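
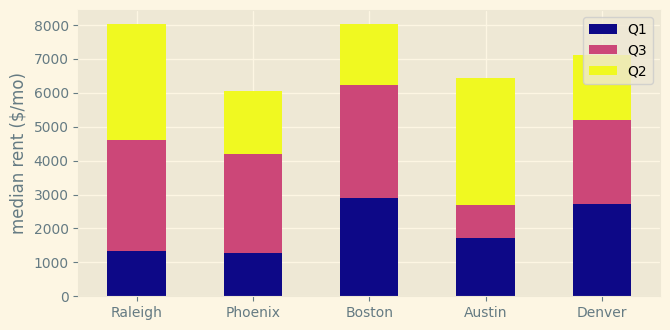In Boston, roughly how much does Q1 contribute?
Q1 top ≈ 3000, bottom ≈ 0; segment ≈ 3000.

≈ 3000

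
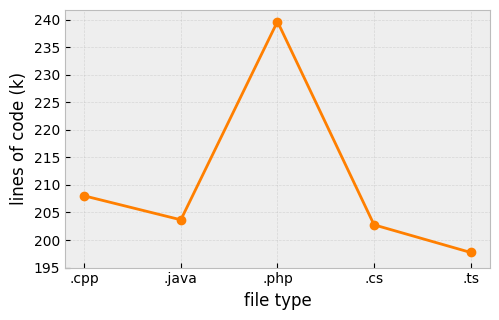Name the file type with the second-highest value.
Top 3: .php ≈ 240, .cpp ≈ 210, .java ≈ 205.

.cpp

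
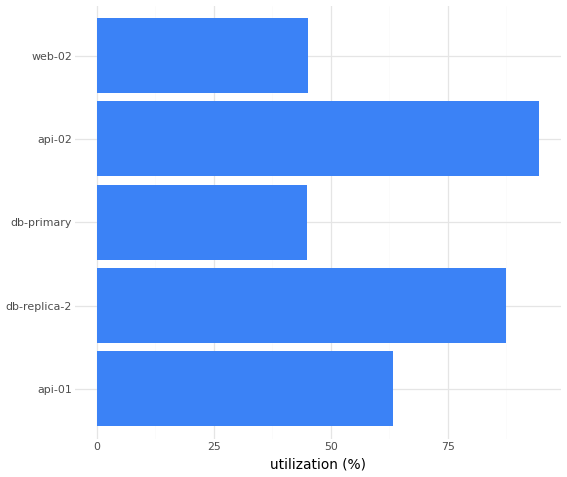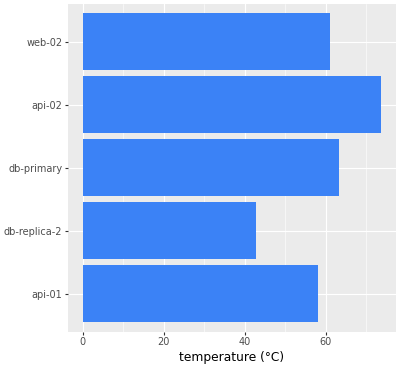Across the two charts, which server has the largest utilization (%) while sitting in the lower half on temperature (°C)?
db-replica-2

Chart 2 median temperature (°C) ≈ 60; below-median servers: api-01, db-replica-2. Among those, db-replica-2 has the highest utilization (%) (≈ 90).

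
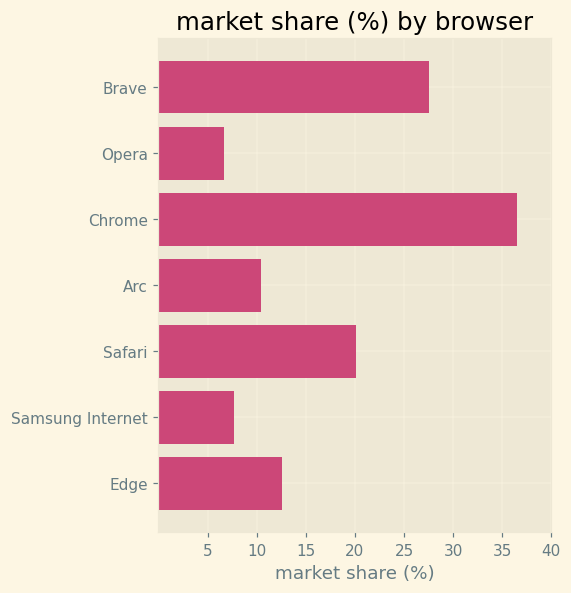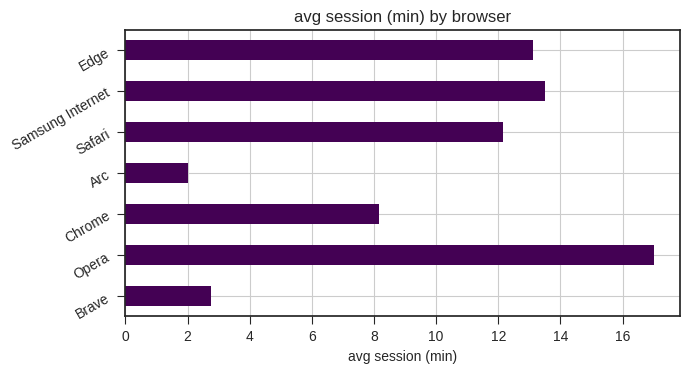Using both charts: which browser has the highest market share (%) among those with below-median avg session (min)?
Chart 2 median avg session (min) ≈ 12; below-median browsers: Brave, Chrome, Arc. Among those, Chrome has the highest market share (%) (≈ 35).

Chrome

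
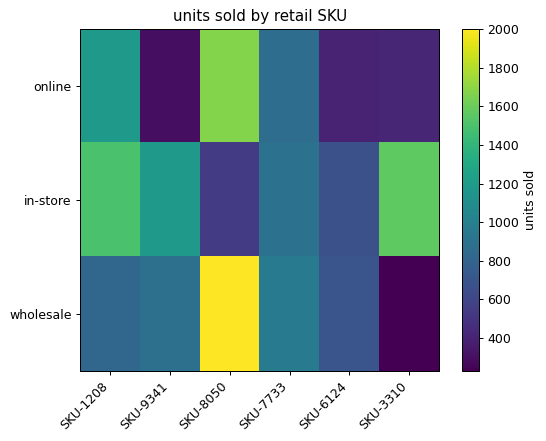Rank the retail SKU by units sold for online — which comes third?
Top 4 for online: SKU-8050 ≈ 1600, SKU-1208 ≈ 1200, SKU-7733 ≈ 800, SKU-3310 ≈ 400.

SKU-7733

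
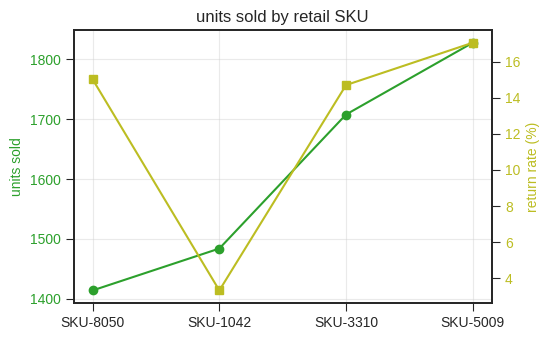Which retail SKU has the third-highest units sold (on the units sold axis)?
Top 4 (on the units sold axis): SKU-5009 ≈ 1850, SKU-3310 ≈ 1700, SKU-1042 ≈ 1500, SKU-8050 ≈ 1400.

SKU-1042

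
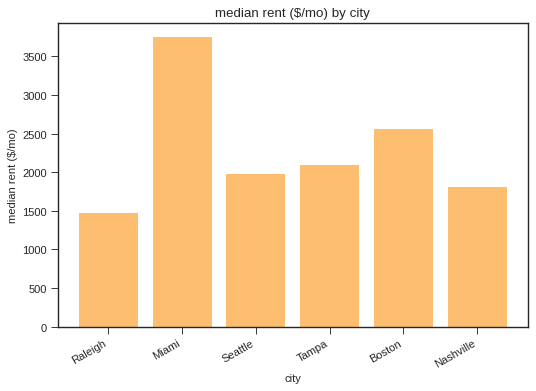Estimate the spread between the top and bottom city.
≈ 2000

Max Miami ≈ 3500, min Raleigh ≈ 1500; range ≈ 2000.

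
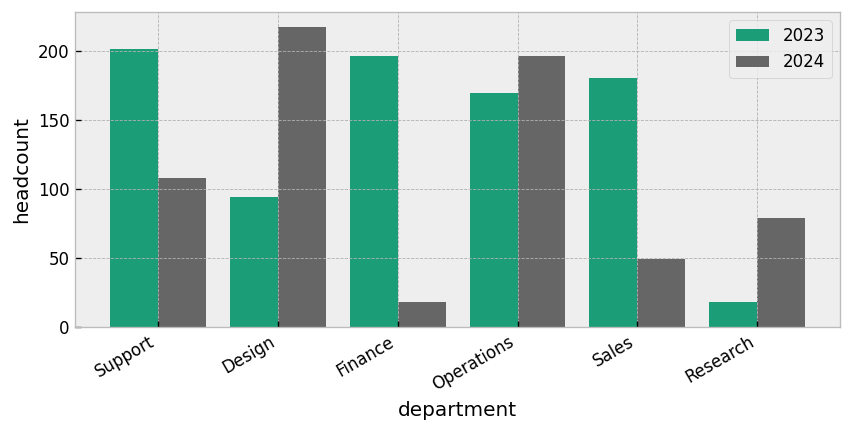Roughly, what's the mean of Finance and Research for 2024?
(20 + 80) / 2 ≈ 50.

≈ 50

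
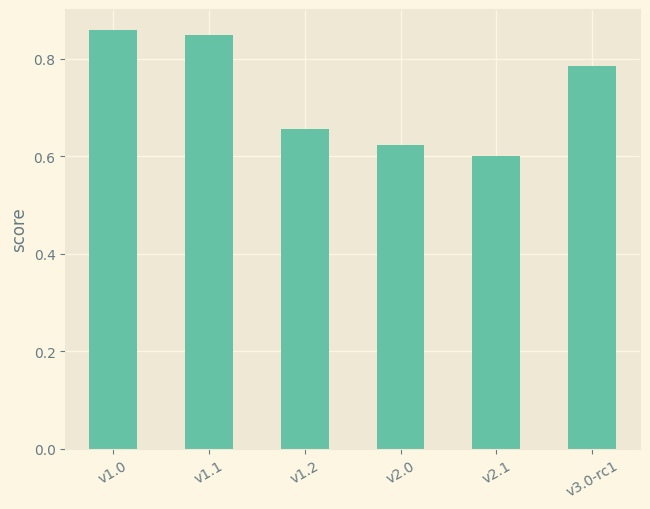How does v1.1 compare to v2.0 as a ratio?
≈ 1.33×

v1.1 ≈ 0.8, v2.0 ≈ 0.6; 0.8/0.6 ≈ 1.33.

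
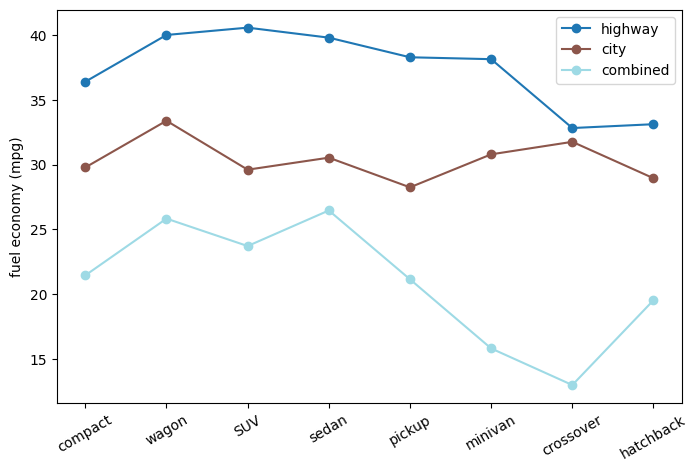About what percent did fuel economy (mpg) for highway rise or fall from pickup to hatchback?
pickup ≈ 40, hatchback ≈ 35; (35 − 40) / 40 ≈ -12.5%.

≈ -12.5%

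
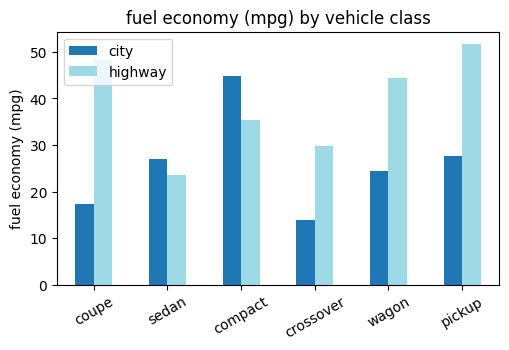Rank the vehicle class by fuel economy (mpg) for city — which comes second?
Top 3 for city: compact ≈ 45, pickup ≈ 30, sedan ≈ 25.

pickup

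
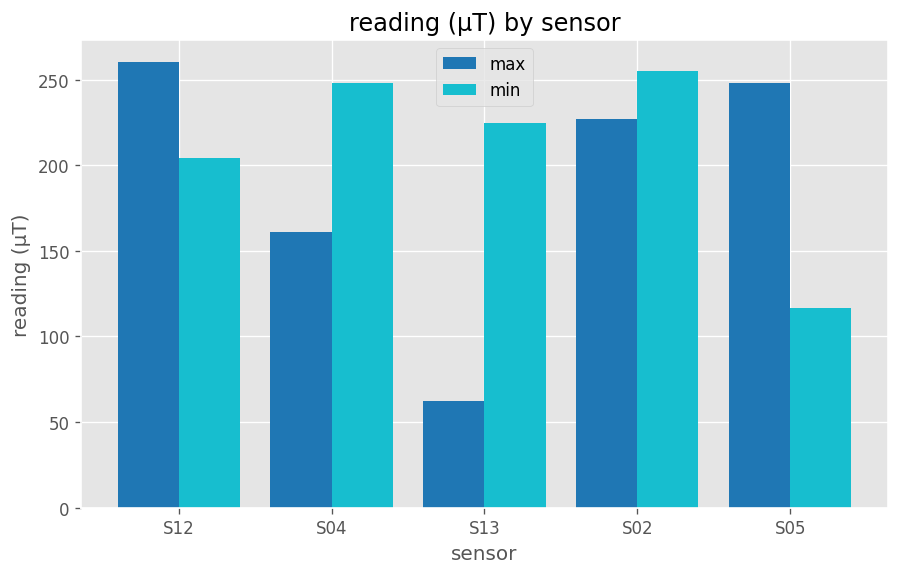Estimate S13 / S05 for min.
≈ 1.8×

S13 ≈ 225, S05 ≈ 125; 225/125 ≈ 1.8.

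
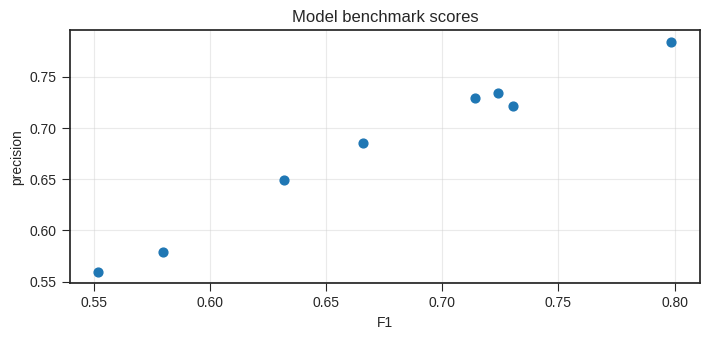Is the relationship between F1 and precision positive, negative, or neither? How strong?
Points are positively correlated; strong (|r| ≈ 1.0).

positive, strong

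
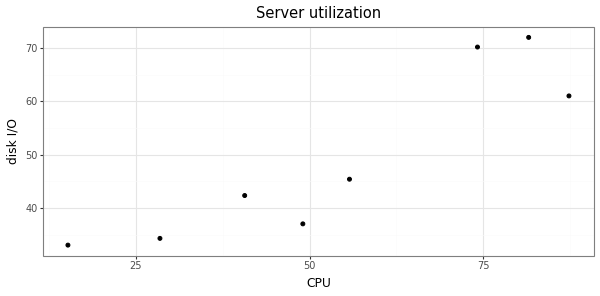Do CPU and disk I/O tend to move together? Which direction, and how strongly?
positive, strong

Points are positively correlated; strong (|r| ≈ 0.9).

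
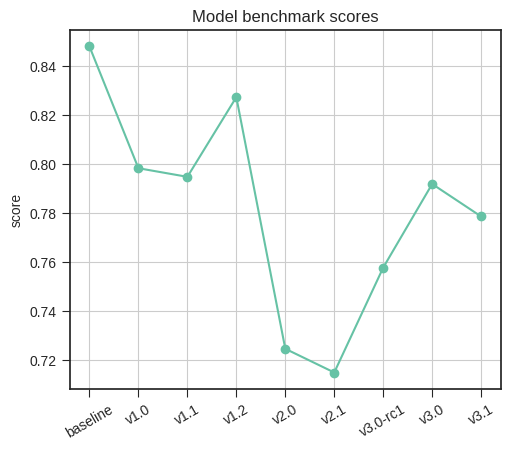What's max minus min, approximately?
Max baseline ≈ 0.84, min v2.1 ≈ 0.72; range ≈ 0.12.

≈ 0.12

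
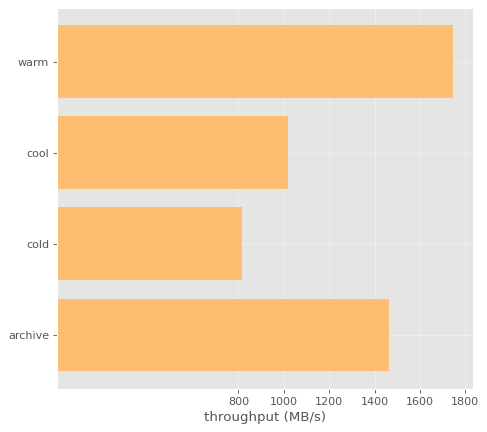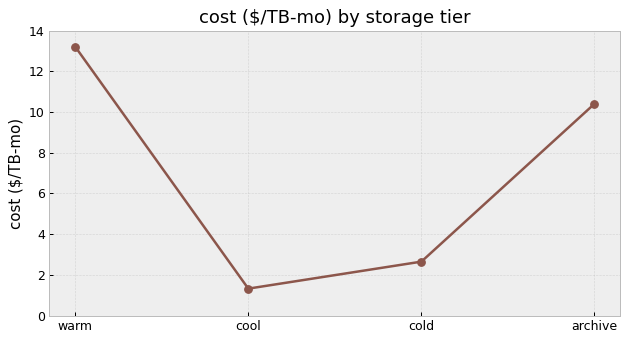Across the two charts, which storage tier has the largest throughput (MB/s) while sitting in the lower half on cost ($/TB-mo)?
Chart 2 median cost ($/TB-mo) ≈ 6; below-median storage tiers: cool, cold. Among those, cool has the highest throughput (MB/s) (≈ 1000).

cool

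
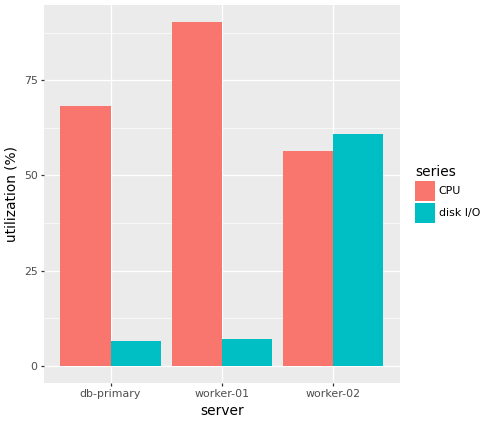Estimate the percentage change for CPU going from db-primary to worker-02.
≈ -14.3%

db-primary ≈ 70, worker-02 ≈ 60; (60 − 70) / 70 ≈ -14.3%.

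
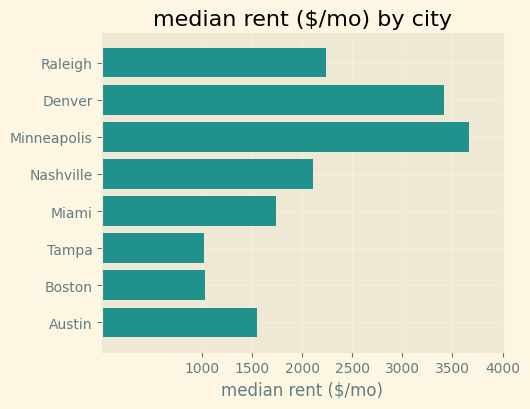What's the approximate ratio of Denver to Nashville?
Denver ≈ 3500, Nashville ≈ 2000; 3500/2000 ≈ 1.75.

≈ 1.75×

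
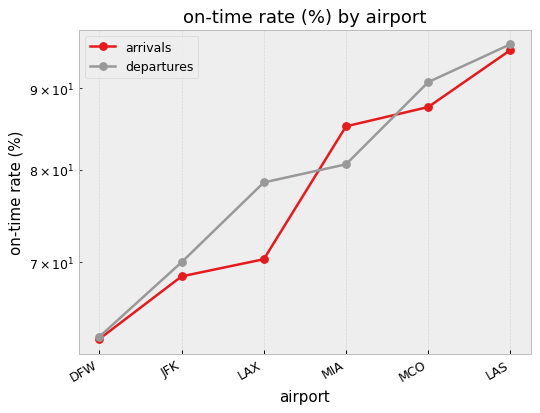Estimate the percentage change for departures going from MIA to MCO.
≈ +12.5%

MIA ≈ 80, MCO ≈ 90; (90 − 80) / 80 ≈ +12.5%.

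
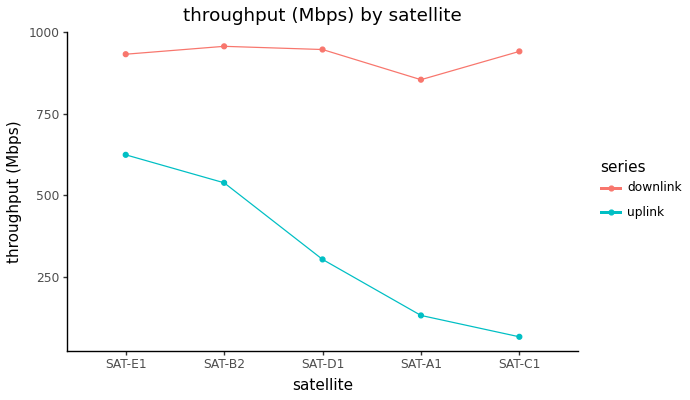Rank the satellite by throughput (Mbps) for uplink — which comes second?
SAT-B2

Top 3 for uplink: SAT-E1 ≈ 600, SAT-B2 ≈ 500, SAT-D1 ≈ 300.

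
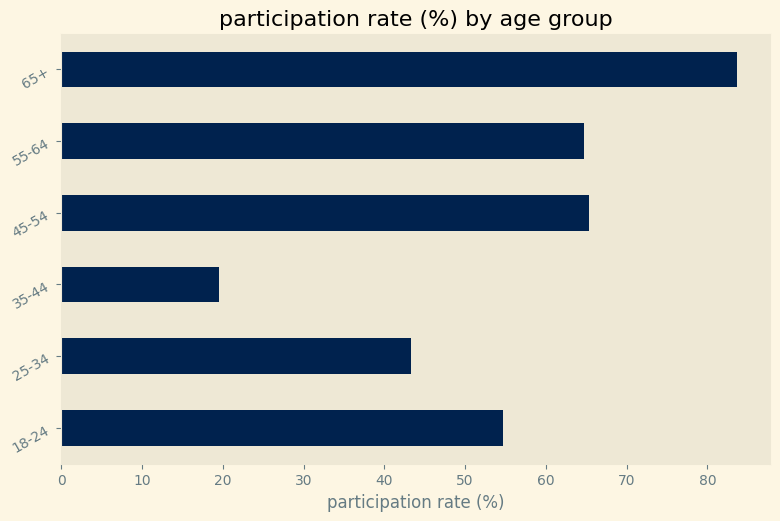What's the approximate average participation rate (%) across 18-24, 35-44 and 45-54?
(50 + 20 + 70) / 3 ≈ 47.

≈ 47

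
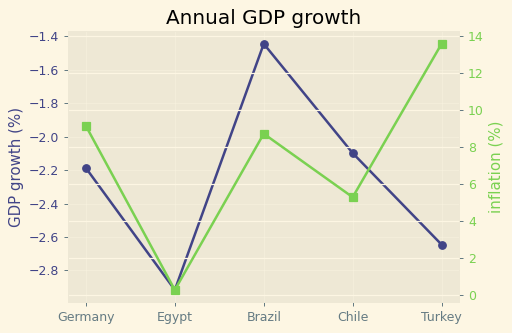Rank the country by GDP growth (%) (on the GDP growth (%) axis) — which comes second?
Chile

Top 3 (on the GDP growth (%) axis): Brazil ≈ -1.4, Chile ≈ -2.0, Germany ≈ -2.2.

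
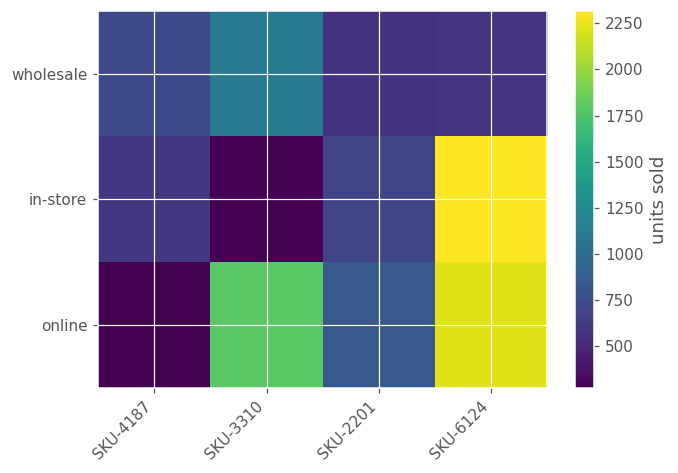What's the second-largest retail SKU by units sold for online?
Top 3 for online: SKU-6124 ≈ 2200, SKU-3310 ≈ 1800, SKU-2201 ≈ 800.

SKU-3310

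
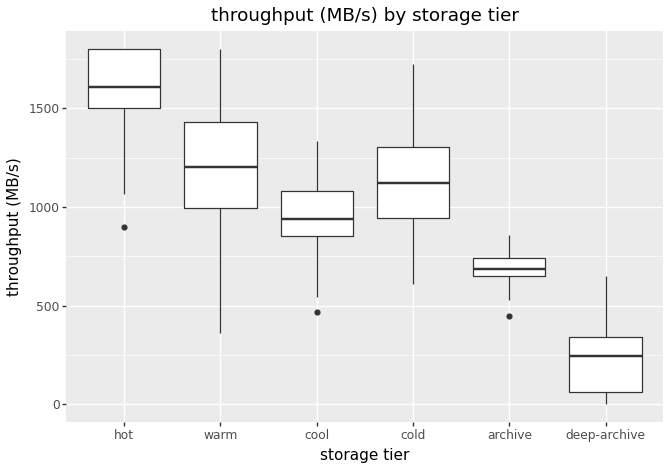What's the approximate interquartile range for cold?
≈ 400

Q3 ≈ 1400, Q1 ≈ 1000; IQR ≈ 400.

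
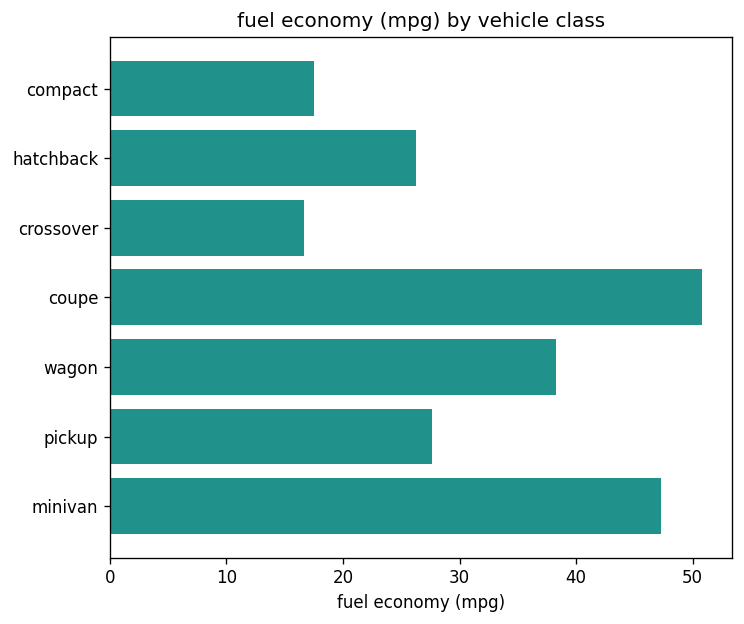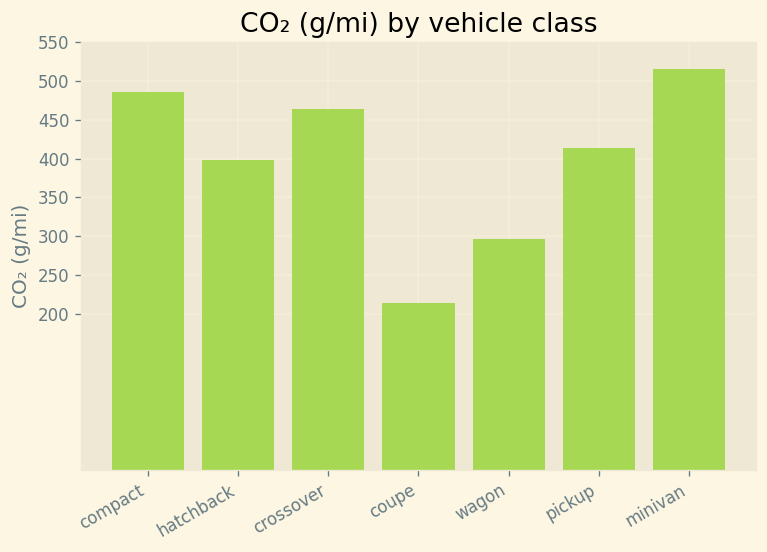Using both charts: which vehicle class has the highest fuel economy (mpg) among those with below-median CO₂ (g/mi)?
coupe

Chart 2 median CO₂ (g/mi) ≈ 400; below-median vehicle classes: hatchback, coupe, wagon. Among those, coupe has the highest fuel economy (mpg) (≈ 50).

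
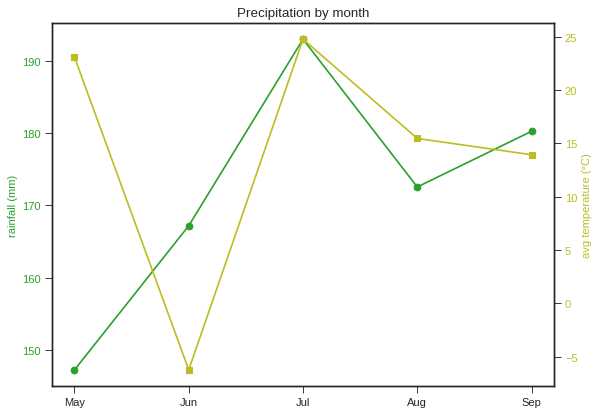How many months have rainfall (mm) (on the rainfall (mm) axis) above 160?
Above 160: Jun, Jul, Aug, Sep.

4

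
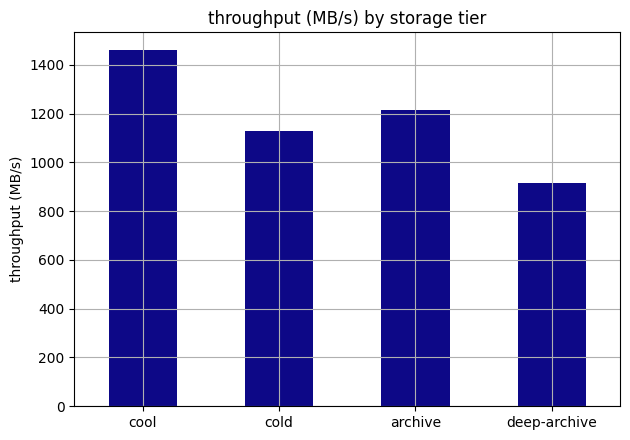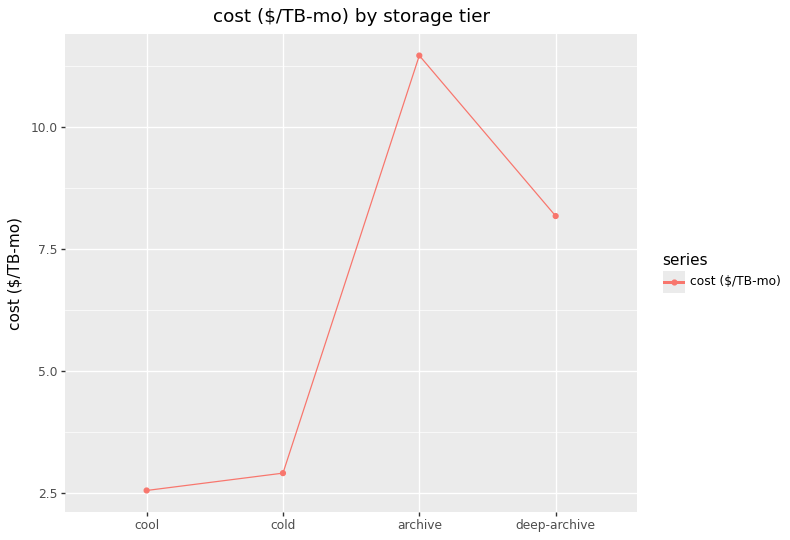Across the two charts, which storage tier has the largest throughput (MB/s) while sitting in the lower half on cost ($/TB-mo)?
cool

Chart 2 median cost ($/TB-mo) ≈ 6; below-median storage tiers: cool, cold. Among those, cool has the highest throughput (MB/s) (≈ 1400).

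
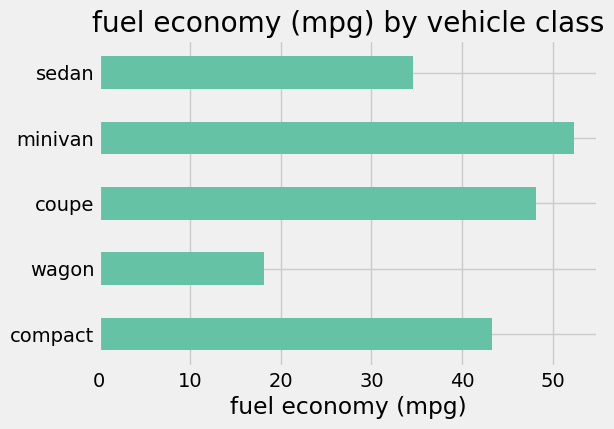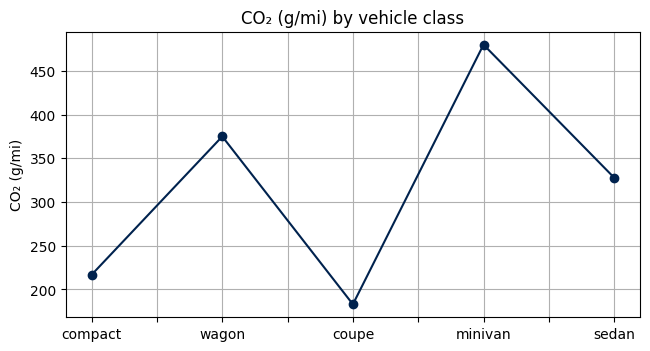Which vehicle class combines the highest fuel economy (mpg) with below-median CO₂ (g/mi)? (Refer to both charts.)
coupe

Chart 2 median CO₂ (g/mi) ≈ 350; below-median vehicle classes: compact, coupe. Among those, coupe has the highest fuel economy (mpg) (≈ 50).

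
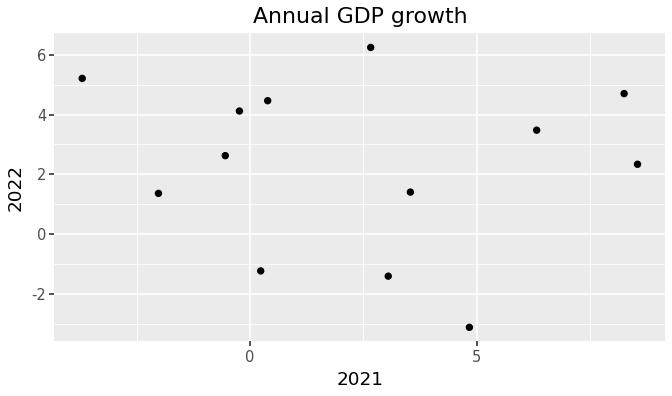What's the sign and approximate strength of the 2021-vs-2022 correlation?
no clear correlation

Points are roughly uncorrelated; weak (|r| ≈ 0.1).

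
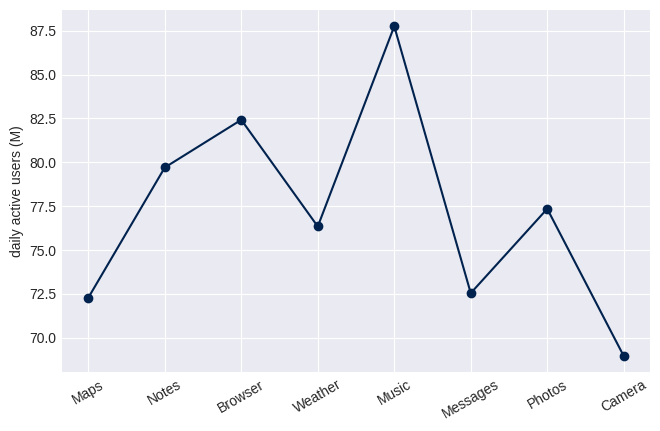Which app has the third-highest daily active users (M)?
Notes

Top 4: Music ≈ 88, Browser ≈ 82, Notes ≈ 80, Photos ≈ 78.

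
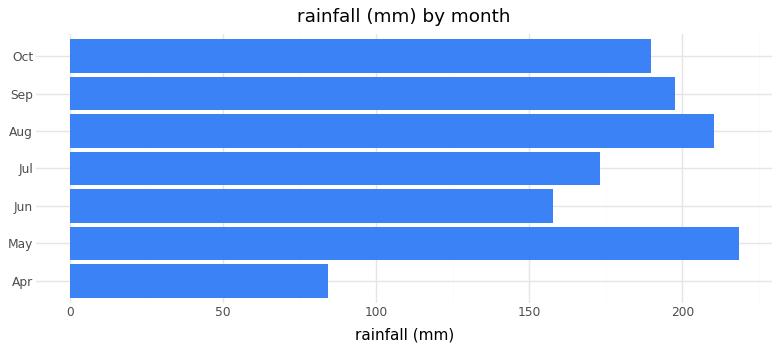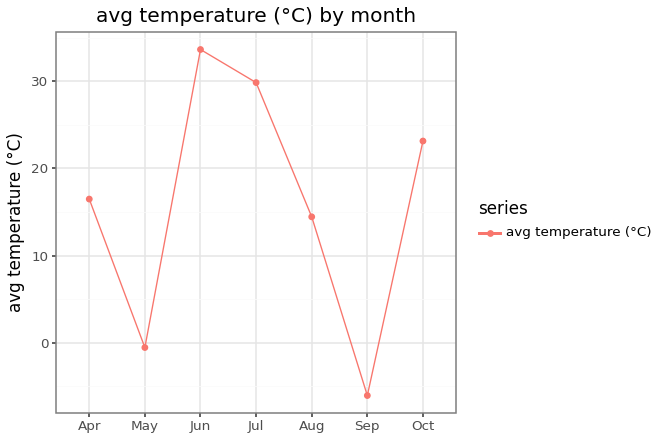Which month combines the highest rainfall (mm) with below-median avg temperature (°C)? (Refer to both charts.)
Chart 2 median avg temperature (°C) ≈ 15; below-median months: May, Aug, Sep. Among those, May has the highest rainfall (mm) (≈ 225).

May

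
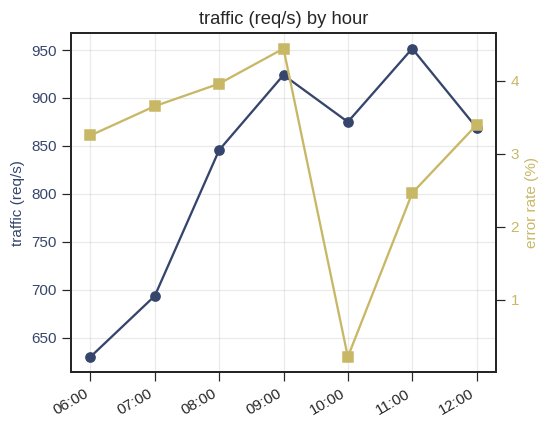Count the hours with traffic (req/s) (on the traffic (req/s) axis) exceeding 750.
5

Above 750: 08:00, 09:00, 10:00, 11:00, 12:00.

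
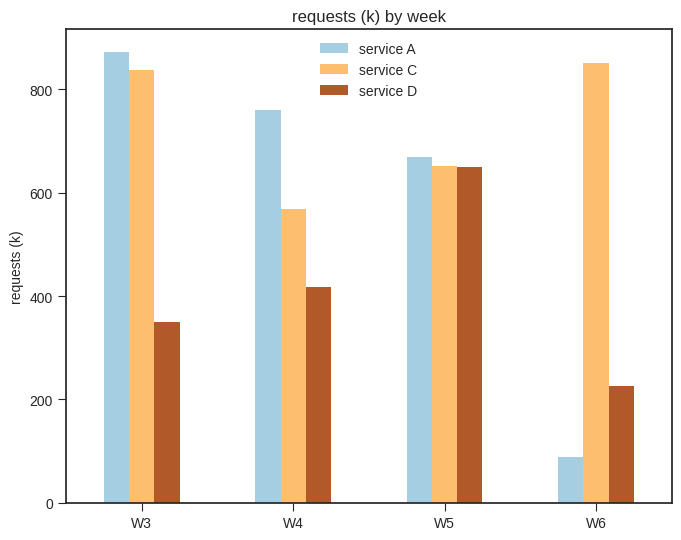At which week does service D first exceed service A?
W5: service D ≈ 600 vs service A ≈ 700 (not yet); W6: service D ≈ 200 vs service A ≈ 100 (first crossover).

W6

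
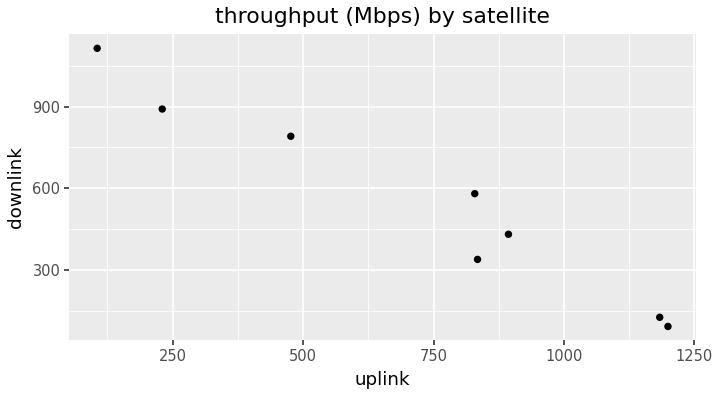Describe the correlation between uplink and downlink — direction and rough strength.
negative, strong

Points are negatively correlated; strong (|r| ≈ 1.0).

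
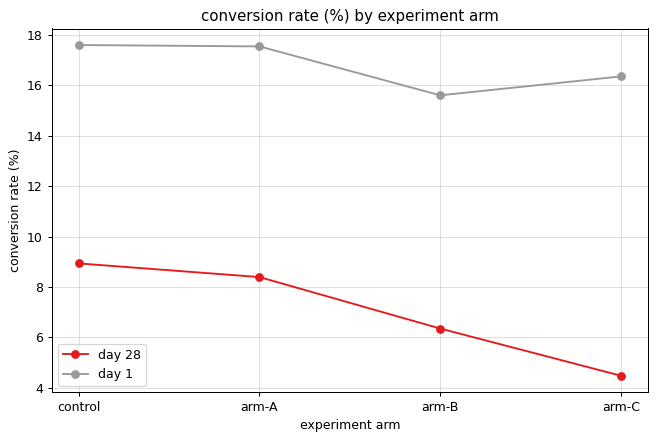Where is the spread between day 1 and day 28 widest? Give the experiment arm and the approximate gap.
arm-C: day 1 ≈ 16, day 28 ≈ 4 → gap ≈ 12. Next-largest (arm-B) is only ≈ 10.

arm-C, ≈ 12 %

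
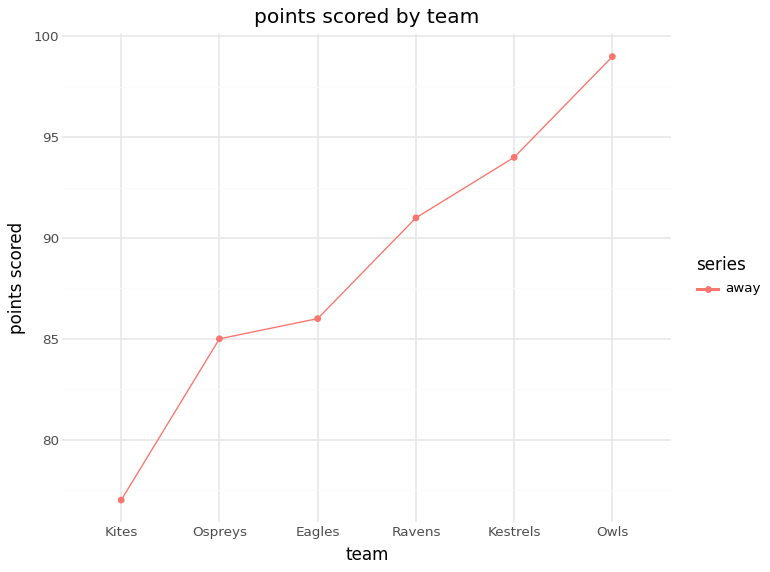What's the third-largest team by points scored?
Top 4: Owls ≈ 100, Kestrels ≈ 94, Ravens ≈ 92, Eagles ≈ 86.

Ravens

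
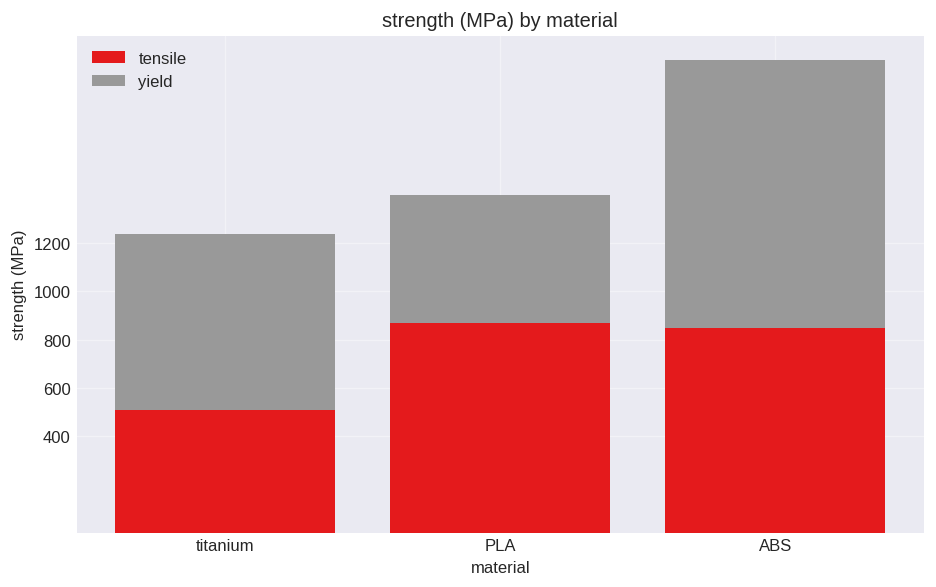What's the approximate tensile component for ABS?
tensile top ≈ 800, bottom ≈ 0; segment ≈ 800.

≈ 800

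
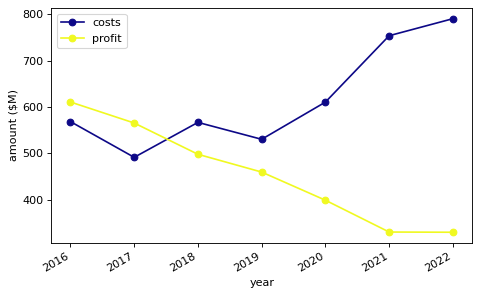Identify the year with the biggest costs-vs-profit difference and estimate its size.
2022: costs ≈ 800, profit ≈ 350 → gap ≈ 450. Next-largest (2021) is only ≈ 400.

2022, ≈ 450 $M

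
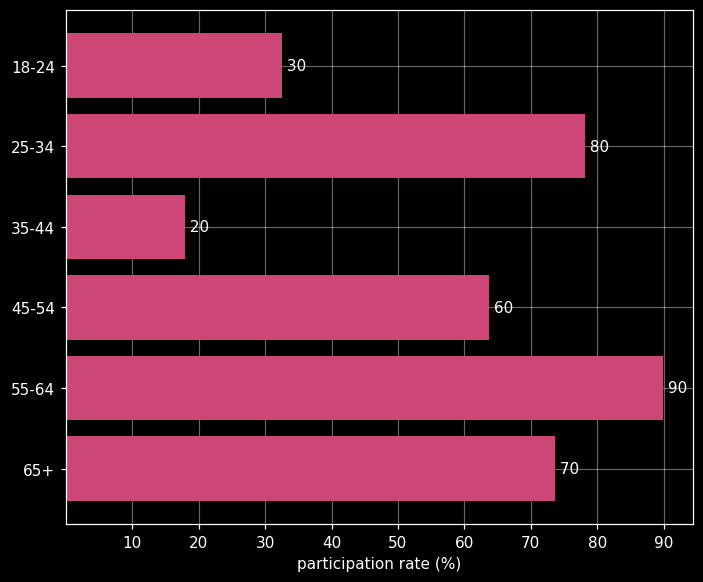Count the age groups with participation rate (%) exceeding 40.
Above 40: 25-34, 45-54, 55-64, 65+.

4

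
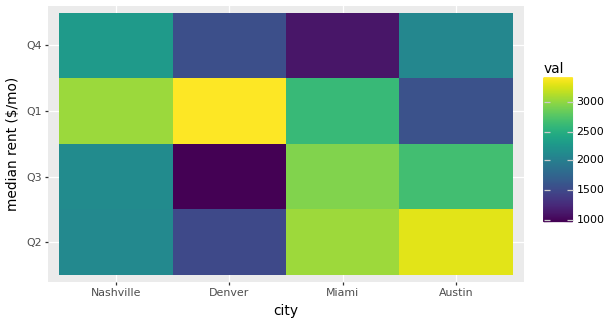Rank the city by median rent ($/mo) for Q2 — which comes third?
Nashville

Top 4 for Q2: Austin ≈ 3500, Miami ≈ 3000, Nashville ≈ 2000, Denver ≈ 1500.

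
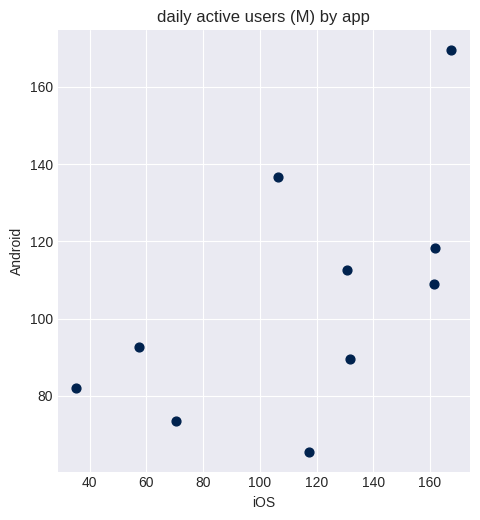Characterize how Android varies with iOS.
Points are positively correlated; moderate (|r| ≈ 0.6).

positive, moderate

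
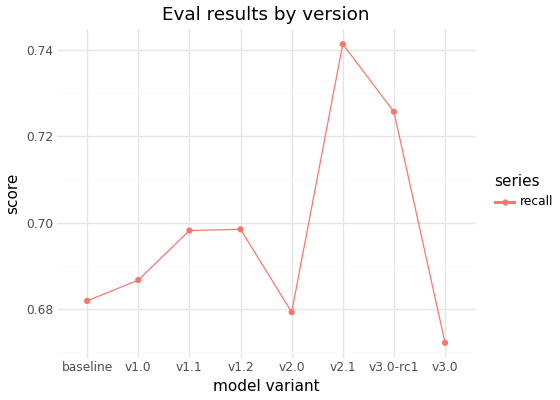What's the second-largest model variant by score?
v3.0-rc1

Top 3: v2.1 ≈ 0.74, v3.0-rc1 ≈ 0.73, v1.2 ≈ 0.70.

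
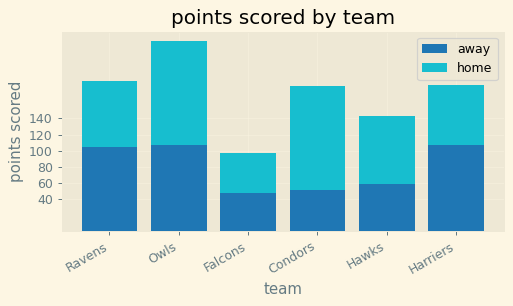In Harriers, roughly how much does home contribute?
home top ≈ 180, bottom ≈ 100; segment ≈ 80.

≈ 80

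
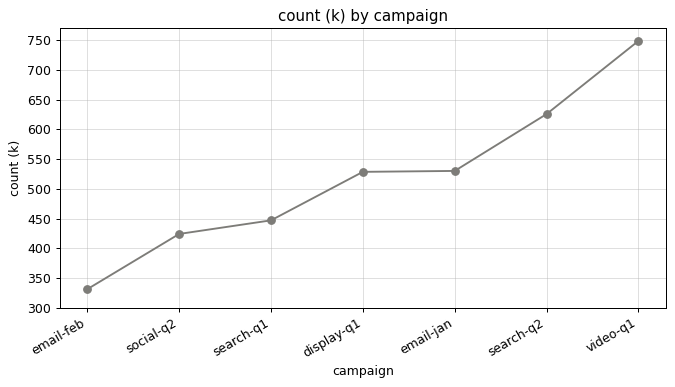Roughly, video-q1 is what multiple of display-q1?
≈ 1.36×

video-q1 ≈ 750, display-q1 ≈ 550; 750/550 ≈ 1.36.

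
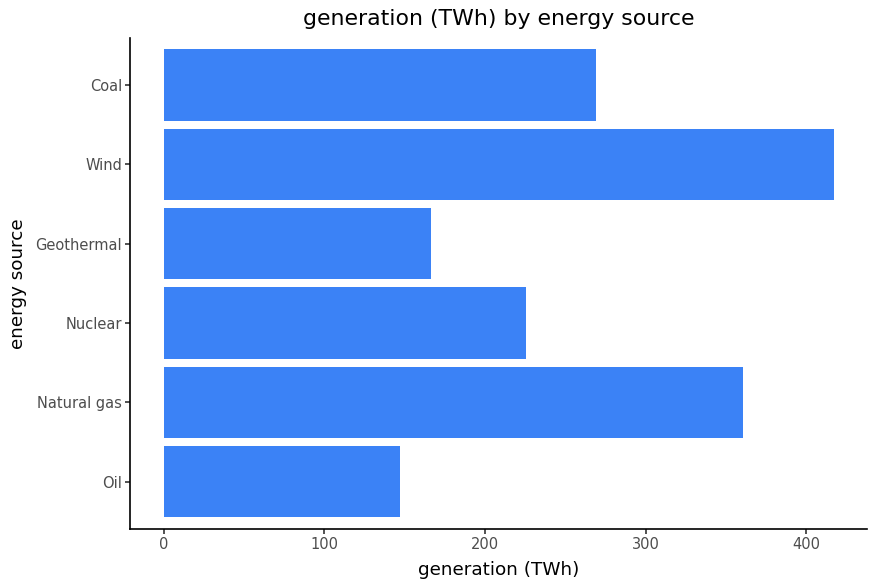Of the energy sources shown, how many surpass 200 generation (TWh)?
4

Above 200: Natural gas, Nuclear, Wind, Coal.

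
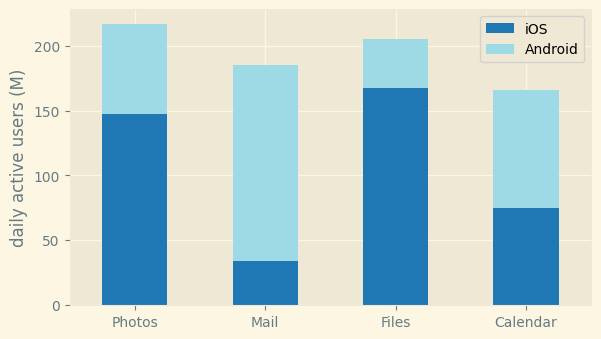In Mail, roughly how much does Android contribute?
Android top ≈ 180, bottom ≈ 40; segment ≈ 140.

≈ 140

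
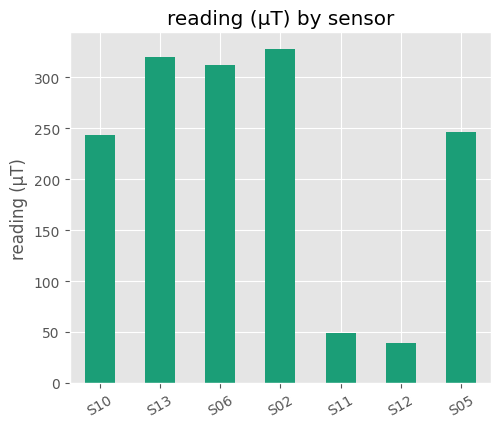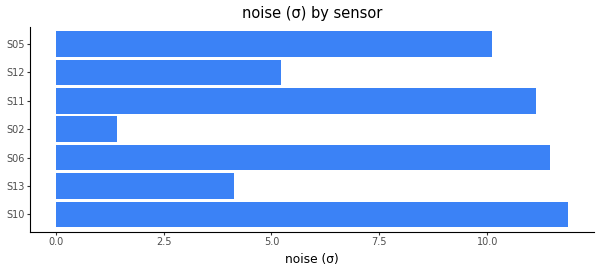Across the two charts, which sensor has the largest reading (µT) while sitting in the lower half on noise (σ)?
S02

Chart 2 median noise (σ) ≈ 10; below-median sensors: S13, S02, S12. Among those, S02 has the highest reading (µT) (≈ 350).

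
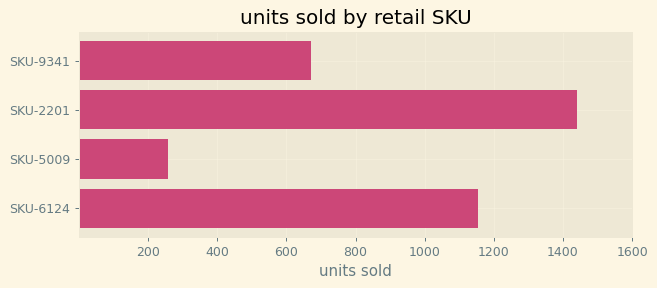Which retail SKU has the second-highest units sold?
Top 3: SKU-2201 ≈ 1400, SKU-6124 ≈ 1200, SKU-9341 ≈ 600.

SKU-6124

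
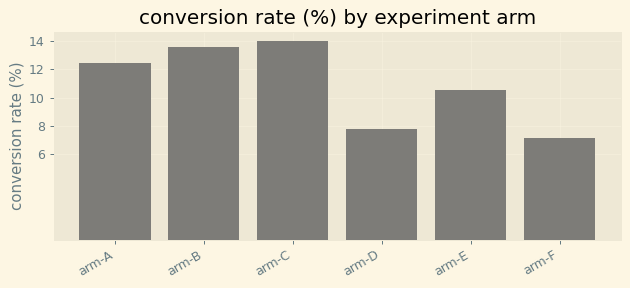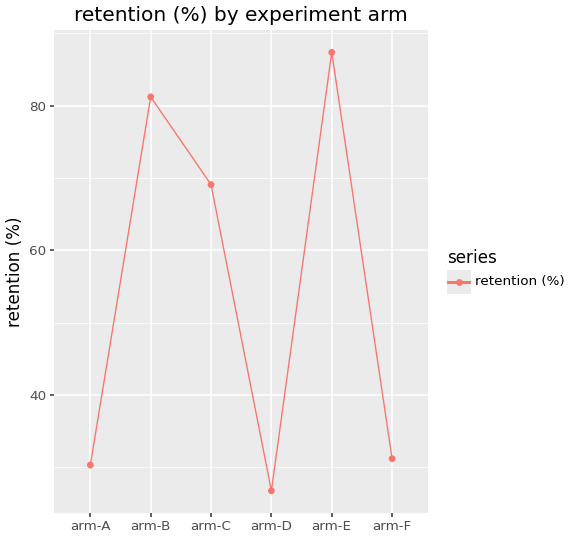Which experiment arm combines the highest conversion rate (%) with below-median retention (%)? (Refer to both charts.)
arm-A

Chart 2 median retention (%) ≈ 50; below-median experiment arms: arm-A, arm-D, arm-F. Among those, arm-A has the highest conversion rate (%) (≈ 12).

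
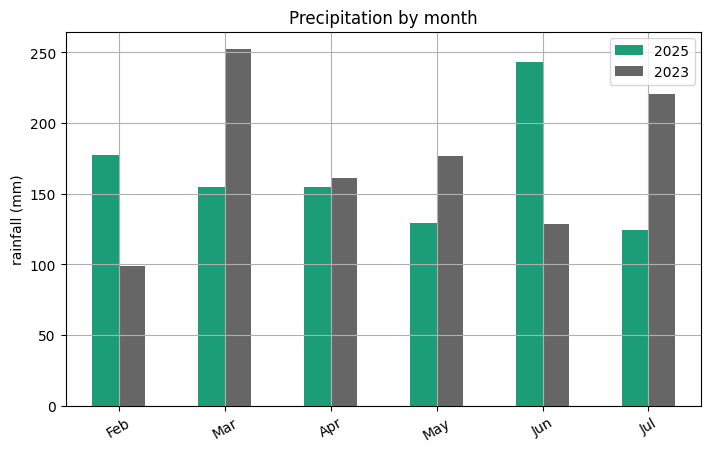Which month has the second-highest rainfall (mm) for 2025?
Top 3 for 2025: Jun ≈ 250, Feb ≈ 175, Apr ≈ 150.

Feb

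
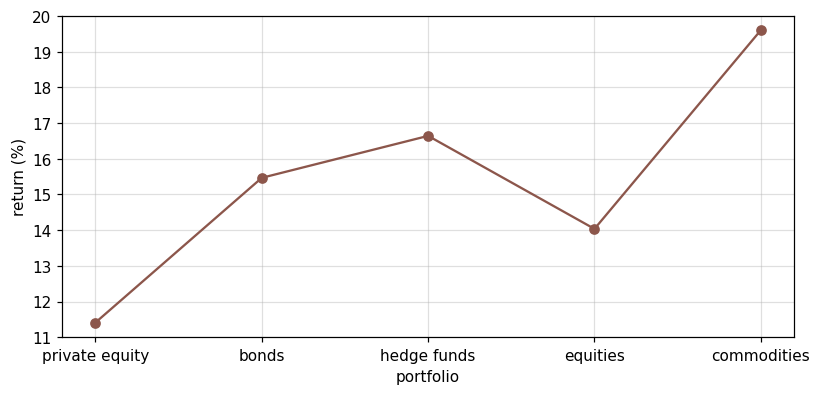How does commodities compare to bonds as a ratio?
≈ 1.33×

commodities ≈ 20, bonds ≈ 15; 20/15 ≈ 1.33.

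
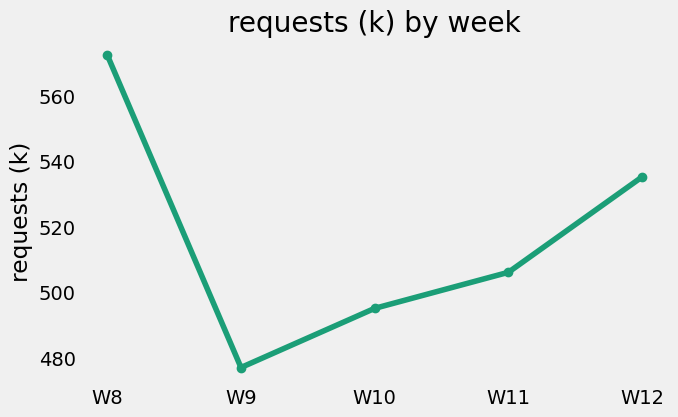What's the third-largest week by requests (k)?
W11

Top 4: W8 ≈ 570, W12 ≈ 540, W11 ≈ 510, W10 ≈ 490.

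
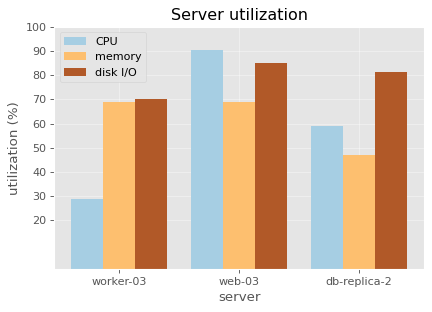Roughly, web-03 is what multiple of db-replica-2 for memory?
web-03 ≈ 70, db-replica-2 ≈ 50; 70/50 ≈ 1.4.

≈ 1.4×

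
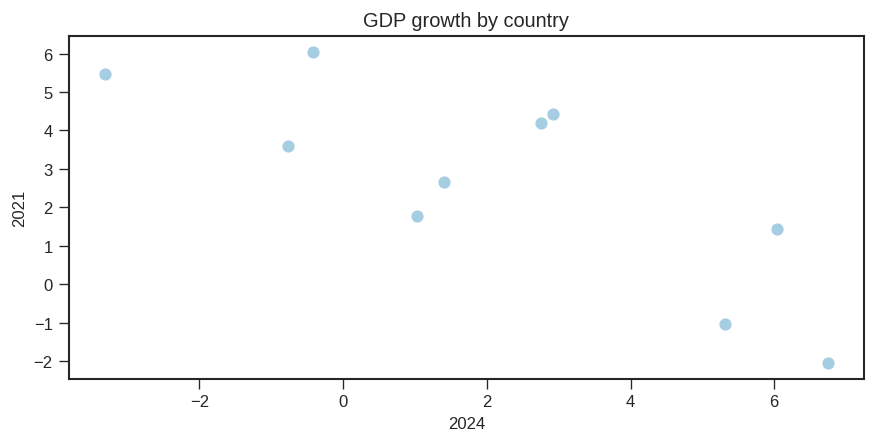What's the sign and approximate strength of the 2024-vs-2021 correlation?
negative, strong

Points are negatively correlated; strong (|r| ≈ 0.8).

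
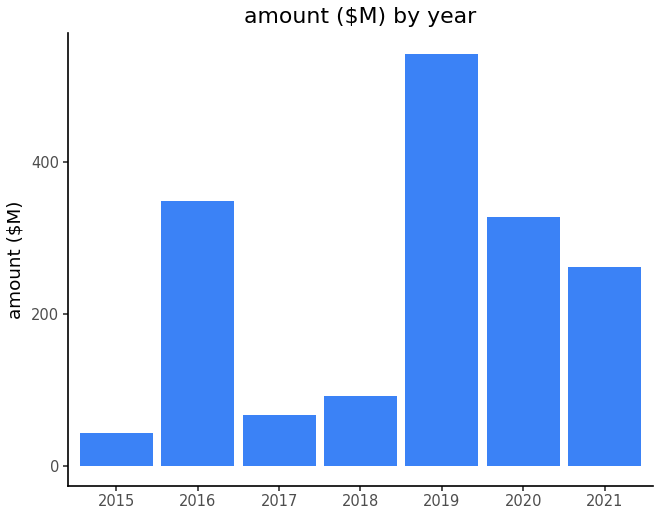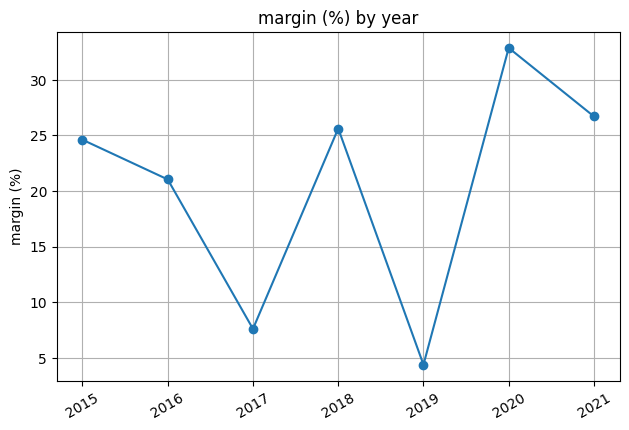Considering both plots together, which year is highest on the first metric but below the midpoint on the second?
2019

Chart 2 median margin (%) ≈ 25; below-median years: 2016, 2017, 2019. Among those, 2019 has the highest amount ($M) (≈ 550).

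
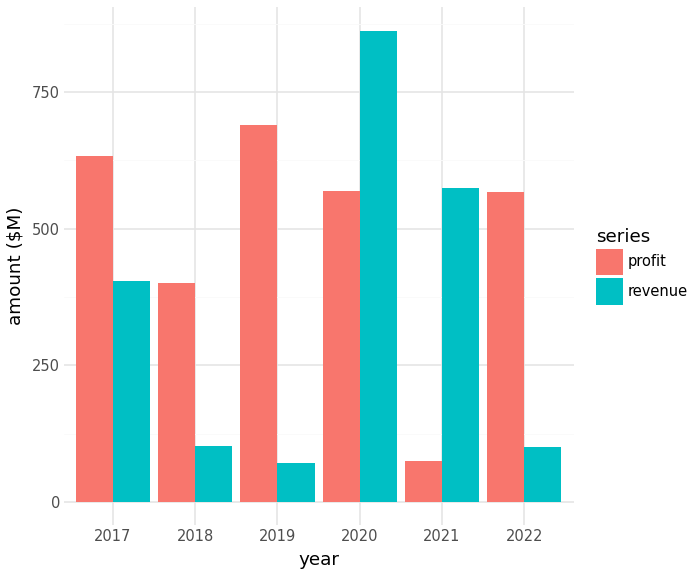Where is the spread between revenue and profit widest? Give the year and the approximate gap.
2019: revenue ≈ 100, profit ≈ 700 → gap ≈ 600. Next-largest (2021) is only ≈ 500.

2019, ≈ 600 $M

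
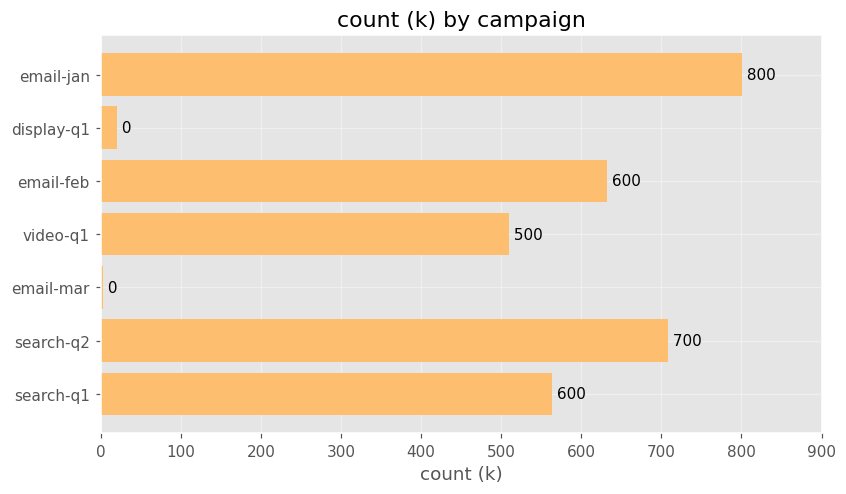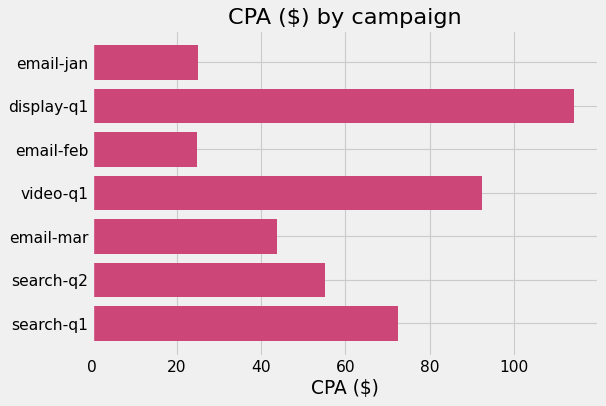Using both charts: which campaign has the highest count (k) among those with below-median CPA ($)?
Chart 2 median CPA ($) ≈ 60; below-median campaigns: email-jan, email-feb, email-mar. Among those, email-jan has the highest count (k) (≈ 800).

email-jan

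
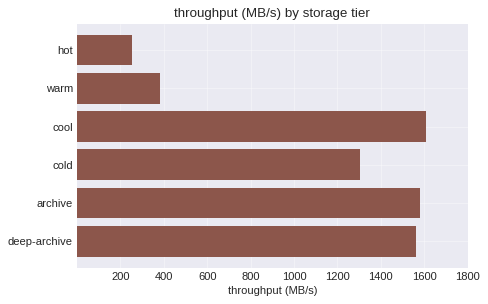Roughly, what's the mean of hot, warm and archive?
≈ 733

(200 + 400 + 1600) / 3 ≈ 733.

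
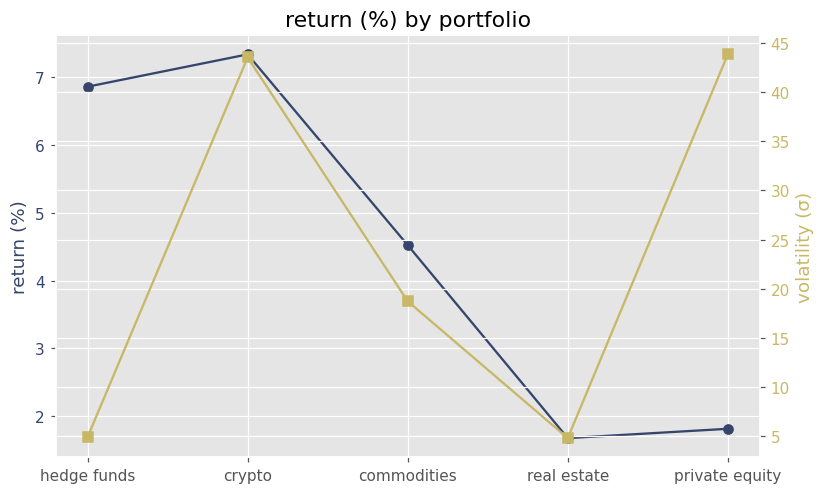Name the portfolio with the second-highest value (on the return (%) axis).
hedge funds

Top 3 (on the return (%) axis): crypto ≈ 7.5, hedge funds ≈ 7.0, commodities ≈ 4.5.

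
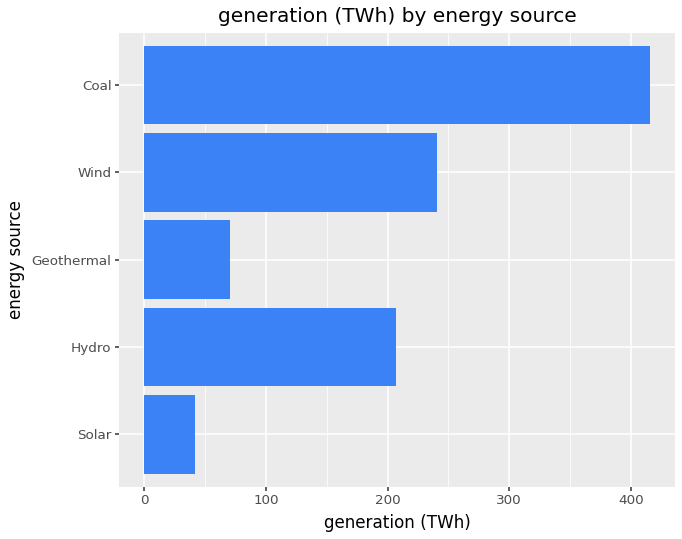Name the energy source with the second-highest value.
Top 3: Coal ≈ 400, Wind ≈ 250, Hydro ≈ 200.

Wind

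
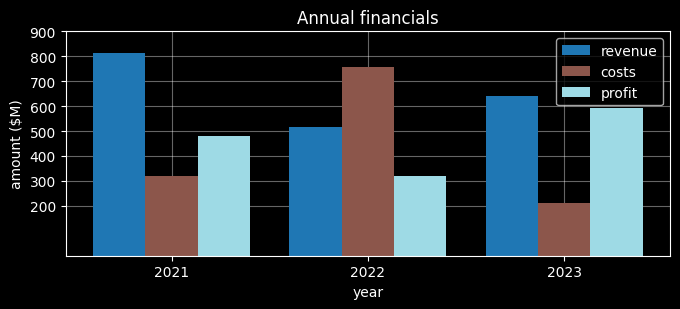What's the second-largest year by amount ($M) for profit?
2021

Top 3 for profit: 2023 ≈ 600, 2021 ≈ 500, 2022 ≈ 300.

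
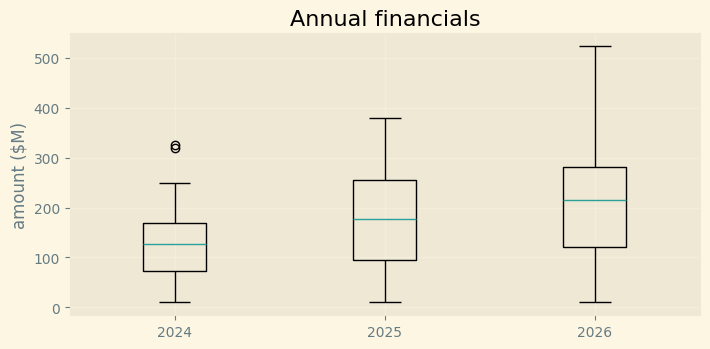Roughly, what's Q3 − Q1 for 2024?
≈ 100

Q3 ≈ 170, Q1 ≈ 70; IQR ≈ 100.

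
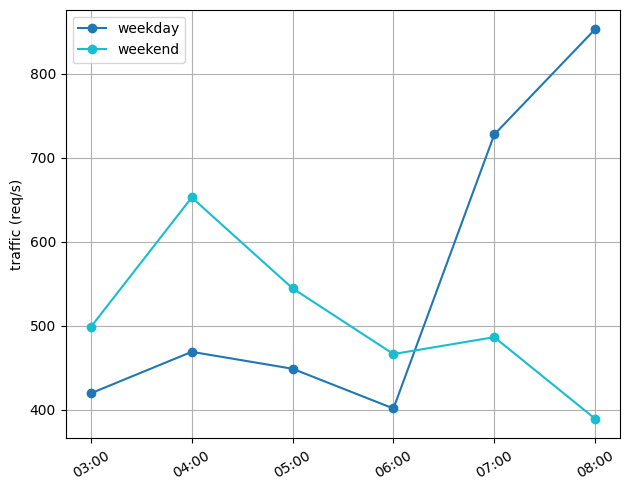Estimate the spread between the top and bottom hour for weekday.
≈ 450

Max 08:00 ≈ 850, min 06:00 ≈ 400; range ≈ 450.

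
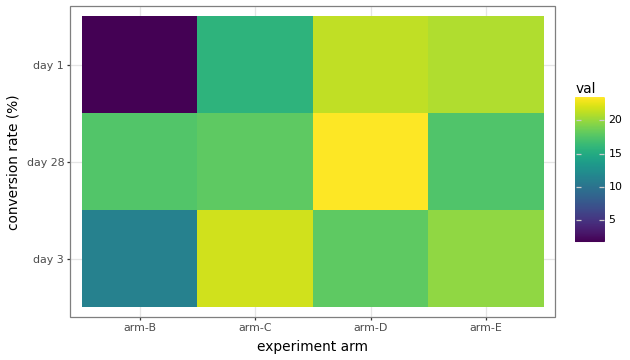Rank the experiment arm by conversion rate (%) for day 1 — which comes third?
arm-C

Top 4 for day 1: arm-D ≈ 22, arm-E ≈ 20, arm-C ≈ 16, arm-B ≈ 2.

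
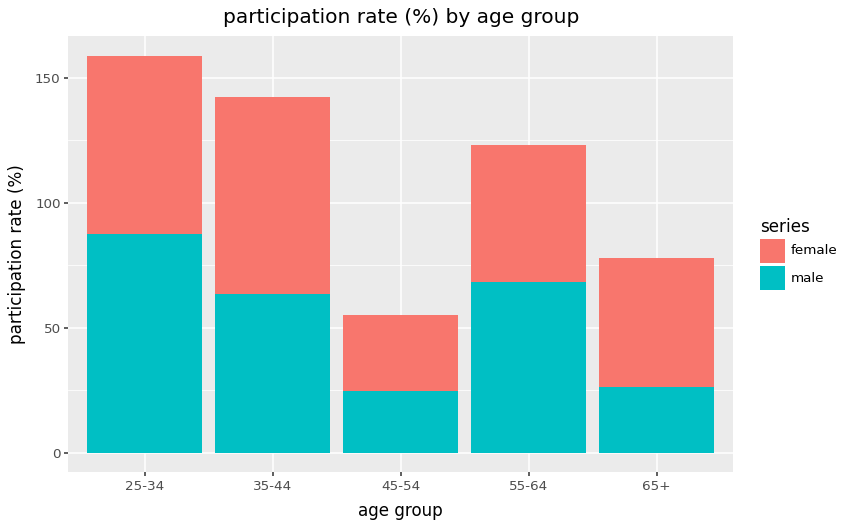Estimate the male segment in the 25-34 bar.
male top ≈ 80, bottom ≈ 0; segment ≈ 80.

≈ 80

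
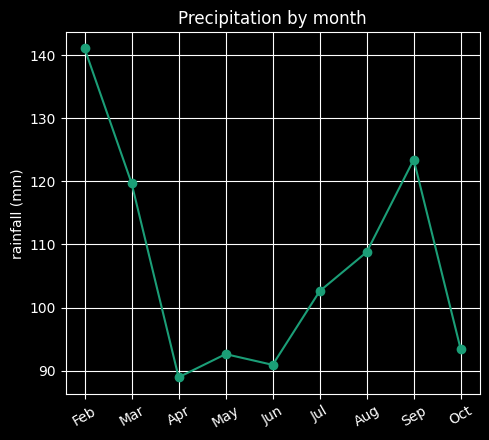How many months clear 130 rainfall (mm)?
1

Above 130: Feb.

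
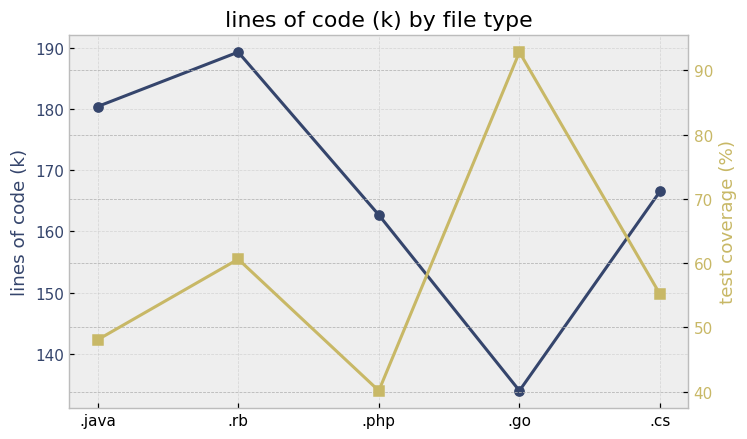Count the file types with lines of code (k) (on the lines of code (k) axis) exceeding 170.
2

Above 170: .java, .rb.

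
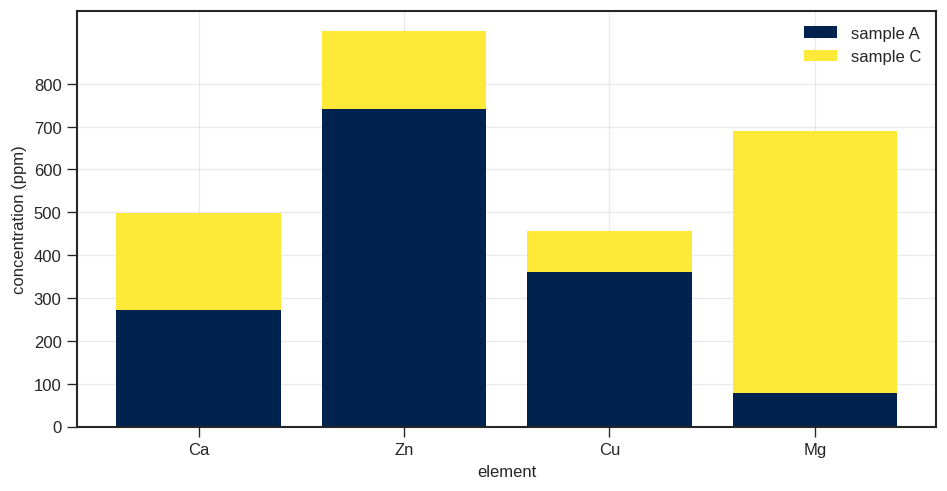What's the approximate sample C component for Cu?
≈ 100

sample C top ≈ 500, bottom ≈ 400; segment ≈ 100.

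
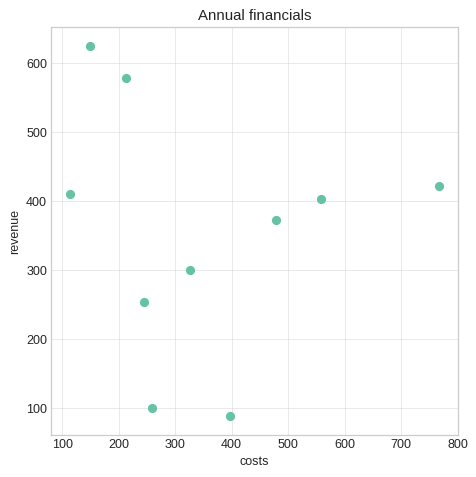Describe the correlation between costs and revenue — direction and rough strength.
no clear correlation

Points are roughly uncorrelated; weak (|r| ≈ 0.1).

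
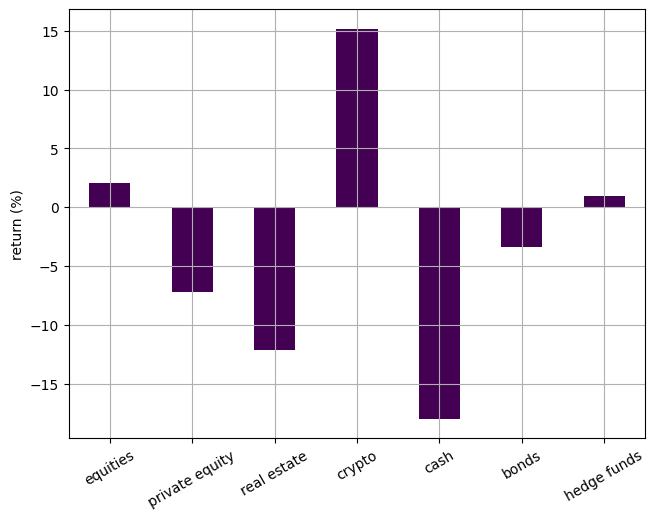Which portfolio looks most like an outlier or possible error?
crypto ≈ 15; the rest sit between ≈ -20 and ≈ 0.

crypto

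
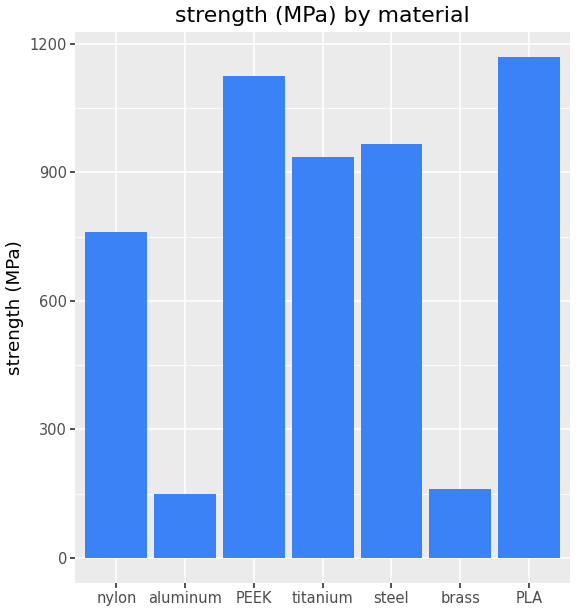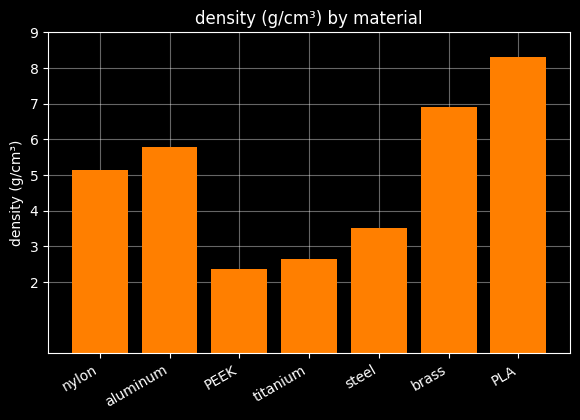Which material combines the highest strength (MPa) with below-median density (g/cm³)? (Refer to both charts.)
Chart 2 median density (g/cm³) ≈ 5; below-median materials: PEEK, titanium, steel. Among those, PEEK has the highest strength (MPa) (≈ 1200).

PEEK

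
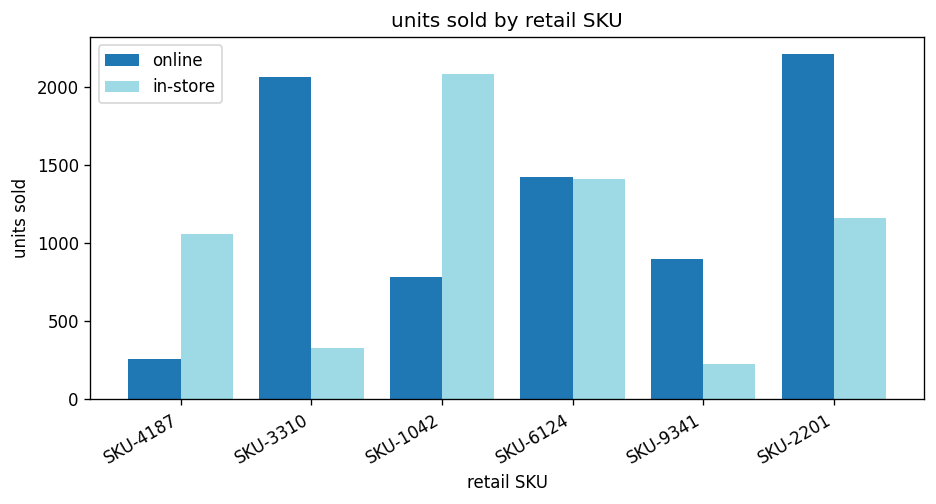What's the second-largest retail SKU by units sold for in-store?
Top 3 for in-store: SKU-1042 ≈ 2000, SKU-6124 ≈ 1400, SKU-2201 ≈ 1200.

SKU-6124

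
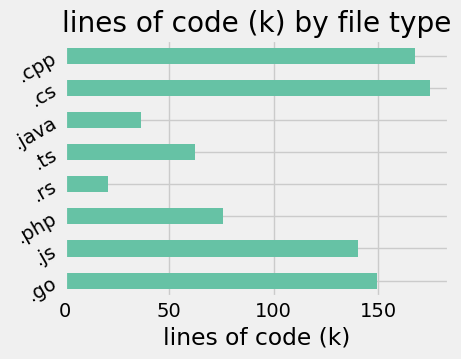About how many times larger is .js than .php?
.js ≈ 140, .php ≈ 80; 140/80 ≈ 1.75.

≈ 1.75×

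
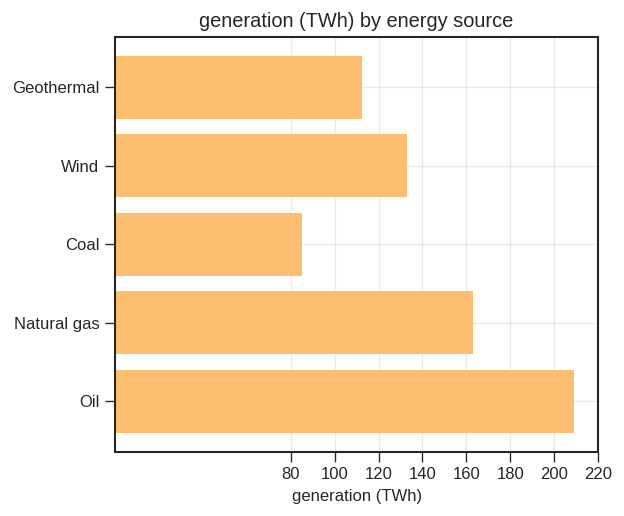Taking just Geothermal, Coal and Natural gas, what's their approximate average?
≈ 120

(120 + 80 + 160) / 3 ≈ 120.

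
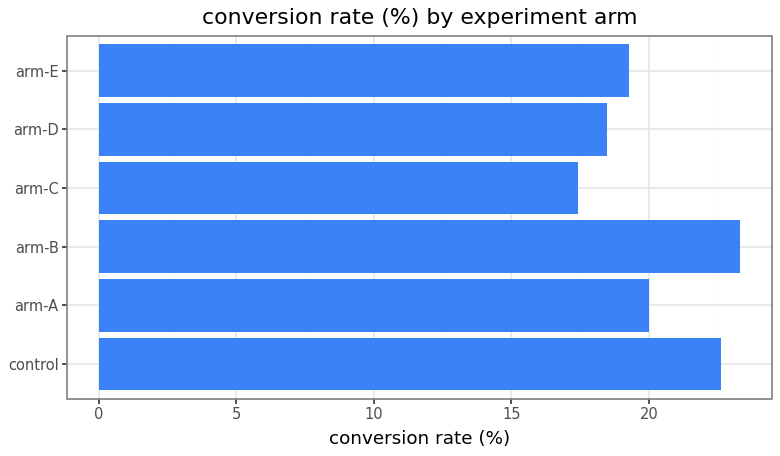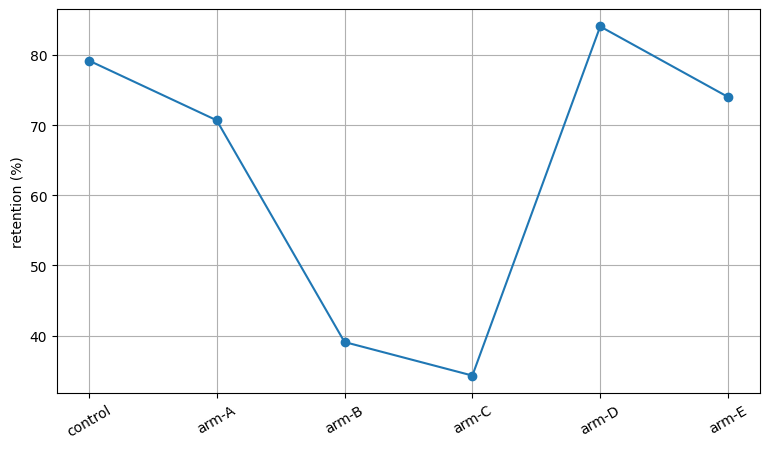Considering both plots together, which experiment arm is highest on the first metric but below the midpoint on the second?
arm-B

Chart 2 median retention (%) ≈ 70; below-median experiment arms: arm-A, arm-B, arm-C. Among those, arm-B has the highest conversion rate (%) (≈ 25).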